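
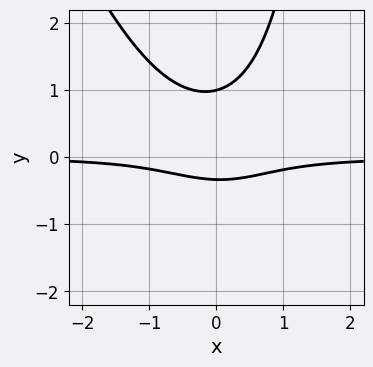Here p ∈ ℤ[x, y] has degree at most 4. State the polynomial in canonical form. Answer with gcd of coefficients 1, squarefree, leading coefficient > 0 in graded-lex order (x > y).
3*x^2*y + x*y^2 - 3*y^2 + 2*y + 1

First, degree: no degree-2 curve has this shape, so deg p = 3.
Then, checking where it meets the axes: it meets the y-axis at y = 1 (among the integer gridlines); no x-intercept at any integer in the box.
Finally, these observations pin down the coefficients.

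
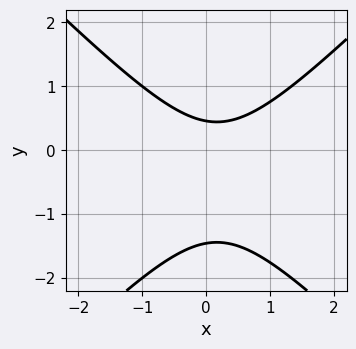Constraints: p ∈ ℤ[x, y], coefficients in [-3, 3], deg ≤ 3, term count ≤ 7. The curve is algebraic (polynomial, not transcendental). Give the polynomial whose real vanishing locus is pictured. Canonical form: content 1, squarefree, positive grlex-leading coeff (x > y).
The degree is 2 — a generic line meets the curve in up to 2 points.
Checking where it meets the axes: it misses every integer gridline on the x-axis.
Matching integer coefficients to the picture gives p.

3*x^2 - 3*y^2 - x - 3*y + 2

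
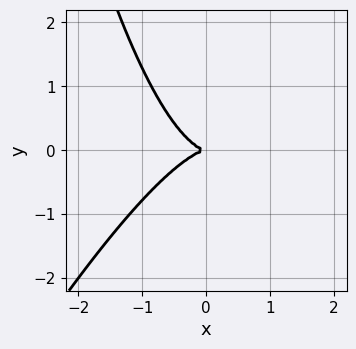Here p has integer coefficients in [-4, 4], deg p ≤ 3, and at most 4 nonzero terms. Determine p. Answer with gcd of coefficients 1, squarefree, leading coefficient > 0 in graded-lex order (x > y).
2*x^3 - x^2*y + 2*y^2

1. The degree is 3 — the shape is more complex than any degree-2 curve.
2. Observable constraints: it meets the x-axis at x = 0 (among the integer gridlines); one y-axis crossing is at y = 0.
3. Matching integer coefficients to the picture gives p.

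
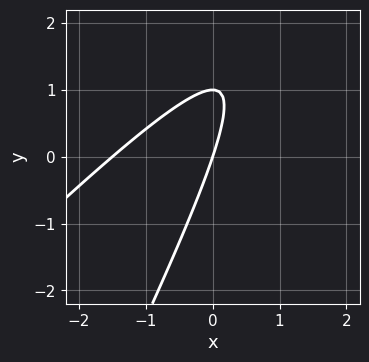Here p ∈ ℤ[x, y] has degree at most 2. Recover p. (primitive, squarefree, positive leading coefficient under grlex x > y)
1. The degree is 2 — the shape is more complex than any degree-1 curve.
2. Against the integer gridlines: among the integer gridlines, it crosses the y-axis at y ∈ {0, 1}; one x-axis crossing is at x = 0.
3. Fitting integer coefficients to these (and the overall shape) gives p.

2*x^2 - 3*x*y + y^2 + 3*x - y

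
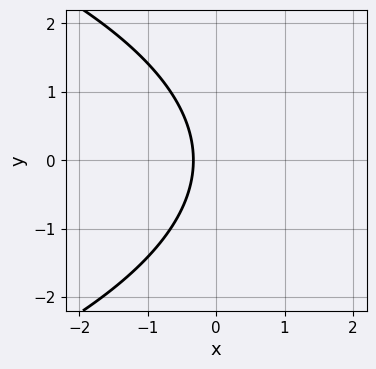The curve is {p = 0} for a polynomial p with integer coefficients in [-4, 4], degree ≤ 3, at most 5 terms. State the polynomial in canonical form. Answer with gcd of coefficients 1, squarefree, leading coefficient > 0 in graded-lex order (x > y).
1. The degree is 2 — the shape is more complex than any degree-1 curve.
2. Symmetries: mirror symmetry y ↦ −y ⇒ only even powers of y.
3. Checking where it meets the axes: the curve avoids every integer y-axis point in the box.
4. Assembling these constraints gives the stated polynomial.

y^2 + 3*x + 1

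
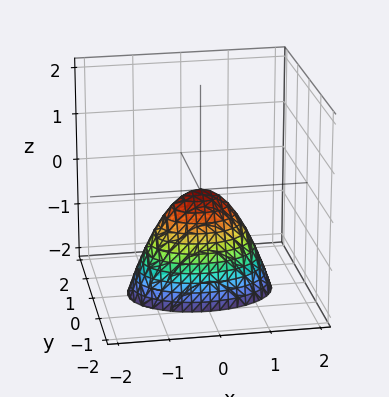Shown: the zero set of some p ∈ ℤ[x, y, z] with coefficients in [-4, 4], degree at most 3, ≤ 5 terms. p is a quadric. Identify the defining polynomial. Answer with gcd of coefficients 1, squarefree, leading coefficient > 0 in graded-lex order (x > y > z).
x^2 + 2*y^2 + z

(a) The degree is 2 — a single bowl opening along one axis; a quadric.
(b) Symmetries: it's symmetric under y → −y, forcing even powers of y; it's symmetric under x → −x, forcing even powers of x.
(c) Reading off the gridlines: it meets the x-axis at x = 0 (among the integer gridlines); one z-axis crossing is at z = 0; one y-axis crossing is at y = 0.
(d) Fitting integer coefficients to these (and the overall shape) gives p.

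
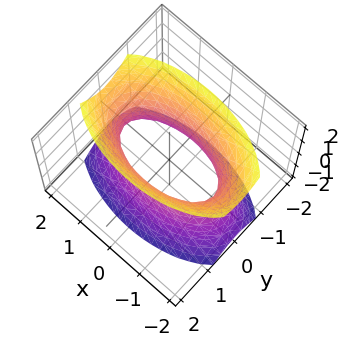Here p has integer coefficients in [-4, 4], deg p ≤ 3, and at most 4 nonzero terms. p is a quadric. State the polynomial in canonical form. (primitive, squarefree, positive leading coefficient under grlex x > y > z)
(a) The degree is 2 — one connected sheet with a waist; a quadric.
(b) Symmetries: the y ↦ −y reflection is a symmetry, so y appears only in even powers; mirror symmetry z ↦ −z ⇒ only even powers of z; the x ↦ −x reflection is a symmetry, so x appears only in even powers.
(c) Reading off the gridlines: the surface avoids every integer z-axis point in the box.
(d) Fitting integer coefficients to these (and the overall shape) gives p.

x^2 + 3*y^2 - z^2 - 2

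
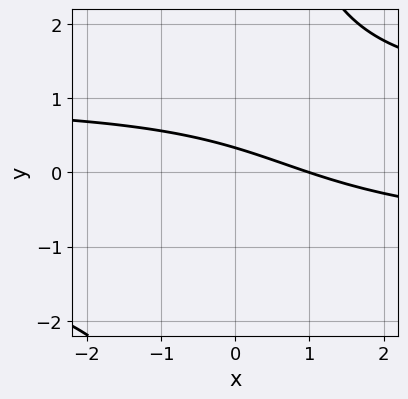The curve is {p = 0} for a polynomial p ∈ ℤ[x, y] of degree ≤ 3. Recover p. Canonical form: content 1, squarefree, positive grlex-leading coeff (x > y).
x*y^2 - x - 3*y + 1

(a) The degree is 3 — no degree-2 curve has this shape.
(b) From the axis intercepts and sections: it crosses the x-axis at the gridline x = 1.
(c) Matching integer coefficients to the picture gives p.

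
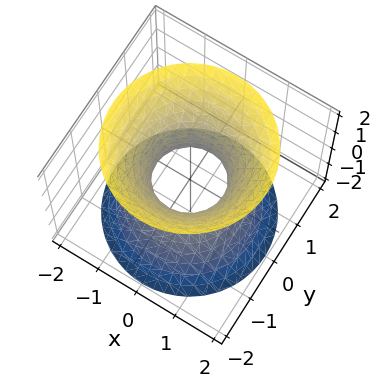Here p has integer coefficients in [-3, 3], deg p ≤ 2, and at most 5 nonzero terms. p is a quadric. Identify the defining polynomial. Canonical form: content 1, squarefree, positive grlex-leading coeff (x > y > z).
(a) Degree: an hourglass — one-sheet hyperboloid; a quadric, so deg p = 2.
(b) By symmetry, the surface is invariant under rotation about z: p = q(x² + y², z); mirror symmetry z ↦ −z ⇒ only even powers of z.
(c) Checking where it meets the axes: the surface avoids every integer z-axis point in the box; a circular section at z = -2 has radius between 1 and 2.
(d) These observations pin down the coefficients.

3*x^2 + 3*y^2 - 2*z^2 - 2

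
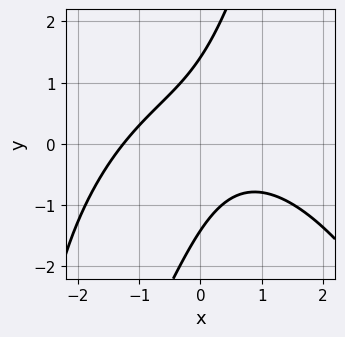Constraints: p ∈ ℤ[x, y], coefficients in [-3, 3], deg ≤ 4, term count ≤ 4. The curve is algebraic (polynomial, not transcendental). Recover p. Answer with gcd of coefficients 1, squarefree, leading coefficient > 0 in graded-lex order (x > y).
First, degree: the shape is more complex than any degree-2 curve, so deg p = 3.
Finally, matching integer coefficients to the picture gives p.

x^3 + 3*x*y - y^2 + 2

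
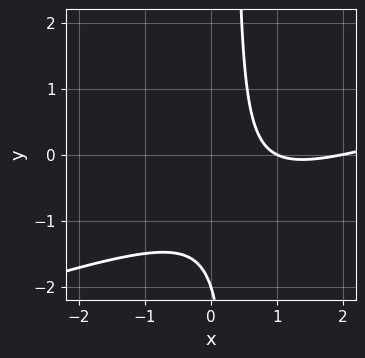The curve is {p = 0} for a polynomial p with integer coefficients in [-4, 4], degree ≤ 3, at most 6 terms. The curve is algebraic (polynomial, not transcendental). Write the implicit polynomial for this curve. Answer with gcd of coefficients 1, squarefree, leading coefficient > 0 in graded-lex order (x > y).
deg p = 2. No degree-1 curve has this shape.
Against the integer gridlines: one y-axis crossing is at y = -2; among the integer gridlines, it crosses the x-axis at x ∈ {1, 2}.
Solving for integer coefficients yields p as stated.

x^2 - 3*x*y - 3*x + y + 2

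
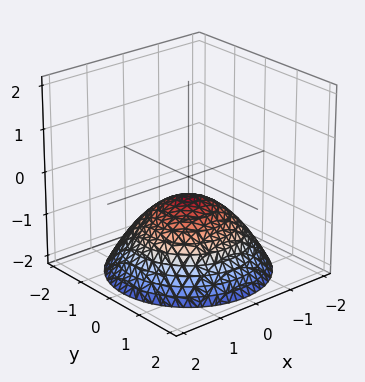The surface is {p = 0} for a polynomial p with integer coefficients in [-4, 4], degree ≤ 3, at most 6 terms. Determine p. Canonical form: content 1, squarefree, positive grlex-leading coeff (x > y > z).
First, the degree is 2 — the shape is more complex than any degree-1 surface.
Next, symmetries: rotational symmetry about the z-axis ⇒ p depends on x, y only through x² + y².
Then, observable constraints: a circular section at z = -1 has radius exactly 1; no y-intercept at any integer in the box; no x-intercept at any integer in the box.
Finally, the integer polynomial consistent with all of this is the stated p.

x^2 + y^2 + 2*z + 1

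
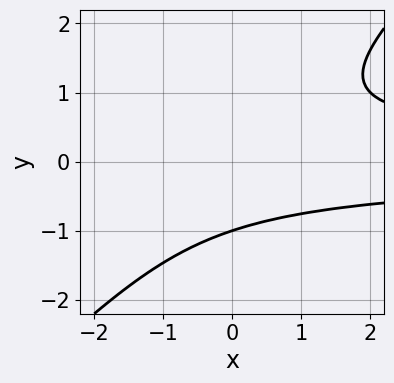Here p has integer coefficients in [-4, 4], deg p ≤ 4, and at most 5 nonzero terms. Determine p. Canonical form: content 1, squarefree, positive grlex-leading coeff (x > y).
(a) deg p = 3. No degree-2 curve has this shape.
(b) From the visible intercepts: it meets the y-axis at y = -1 (among the integer gridlines); no x-intercept at any integer in the box.
(c) Fitting integer coefficients to these (and the overall shape) gives p.

x*y^2 - y^3 - 1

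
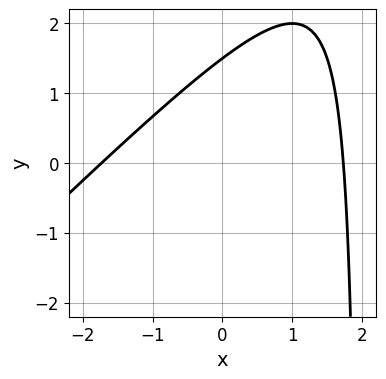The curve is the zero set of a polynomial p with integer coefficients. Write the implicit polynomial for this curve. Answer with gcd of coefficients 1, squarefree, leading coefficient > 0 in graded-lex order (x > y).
First, the degree is 2 — a generic line meets the curve in up to 2 points.
Finally, putting this together gives p.

x^2 - x*y + 2*y - 3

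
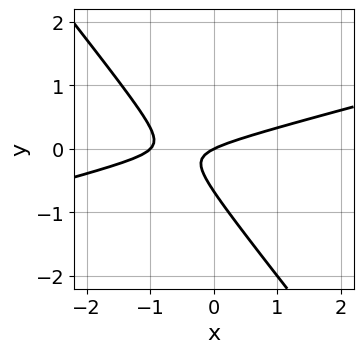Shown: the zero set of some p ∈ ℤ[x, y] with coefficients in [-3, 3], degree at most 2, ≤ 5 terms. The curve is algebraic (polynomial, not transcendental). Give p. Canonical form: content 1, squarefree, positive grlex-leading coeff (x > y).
x^2 - 3*x*y - 3*y^2 + x - 2*y

1. deg p = 2. No degree-1 curve has this shape.
2. Reading off the gridlines: one y-axis crossing is at y = 0; the x-axis gridline crossings are at x ∈ {-1, 0}.
3. The integer polynomial consistent with all of this is the stated p.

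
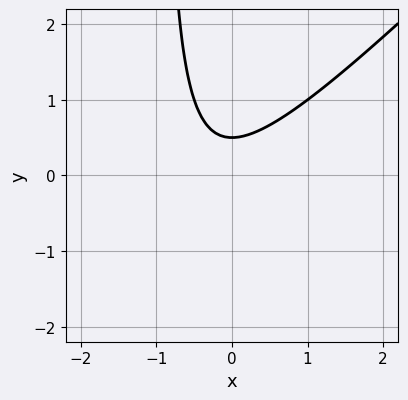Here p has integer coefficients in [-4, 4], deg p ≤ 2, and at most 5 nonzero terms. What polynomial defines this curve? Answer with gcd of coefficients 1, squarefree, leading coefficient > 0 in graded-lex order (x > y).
(a) Degree: no degree-1 curve has this shape, so deg p = 2.
(b) From the axis intercepts and sections: it misses every integer gridline on the x-axis.
(c) Putting this together gives p.

2*x^2 - 2*x*y + x - 2*y + 1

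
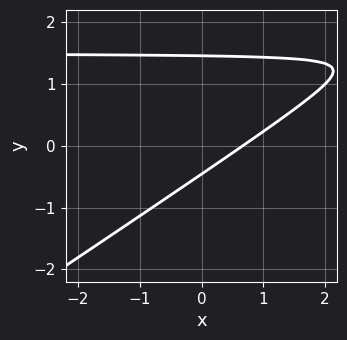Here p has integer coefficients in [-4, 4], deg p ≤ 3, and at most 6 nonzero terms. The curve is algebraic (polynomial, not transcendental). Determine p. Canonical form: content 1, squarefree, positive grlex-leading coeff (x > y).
(a) deg p = 2. A generic line meets the curve in up to 2 points.
(b) Putting this together gives p.

2*x*y - 3*y^2 - 3*x + 3*y + 2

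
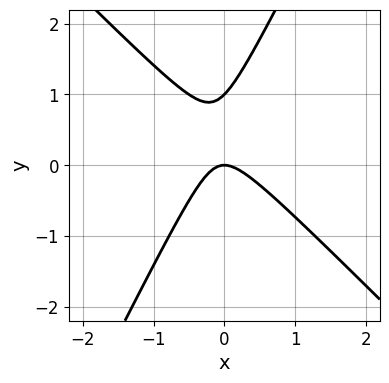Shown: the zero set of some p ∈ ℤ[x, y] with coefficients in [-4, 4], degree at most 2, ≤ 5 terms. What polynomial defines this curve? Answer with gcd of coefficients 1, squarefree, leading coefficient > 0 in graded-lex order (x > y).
First, degree: the shape is more complex than any degree-1 curve, so deg p = 2.
Next, from the visible intercepts: among the integer gridlines, it crosses the y-axis at y ∈ {0, 1}; one x-axis crossing is at x = 0.
Finally, assembling these constraints gives the stated polynomial.

2*x^2 + x*y - y^2 + y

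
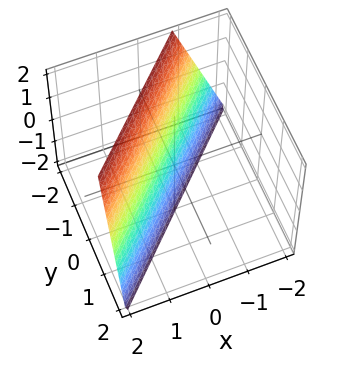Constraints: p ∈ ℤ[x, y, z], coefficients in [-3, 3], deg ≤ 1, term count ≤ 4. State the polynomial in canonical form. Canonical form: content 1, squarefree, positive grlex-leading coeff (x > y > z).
3*x - 3*y - z - 2

(a) Degree: every cross-section is a straight line — this is a plane, so deg p = 1.
(b) Checking where it meets the axes: one z-axis crossing is at z = -2.
(c) Assembling these constraints gives the stated polynomial.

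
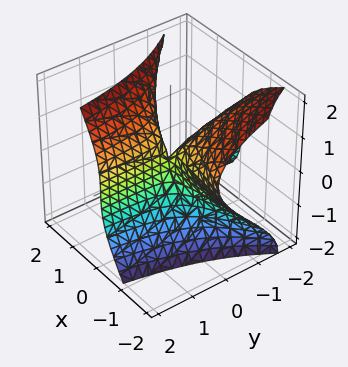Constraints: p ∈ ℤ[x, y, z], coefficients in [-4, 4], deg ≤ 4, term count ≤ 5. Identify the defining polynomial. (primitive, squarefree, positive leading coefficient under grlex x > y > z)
x^2*z + x*z^2 - z^3 + 3*x*y

First, deg p = 3. The shape is more complex than any degree-2 surface.
Next, reading off the gridlines: it crosses the z-axis at the gridline z = 0; every point of the x-axis in the box is on the surface; every point of the y-axis in the box is on the surface.
Finally, putting this together gives p.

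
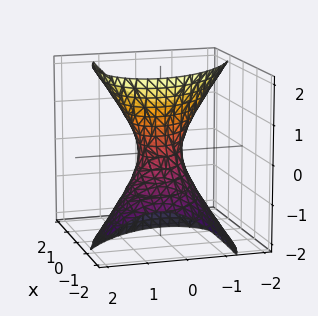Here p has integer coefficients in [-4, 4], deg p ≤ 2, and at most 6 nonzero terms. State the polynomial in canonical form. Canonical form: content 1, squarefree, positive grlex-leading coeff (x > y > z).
2*x^2 + 2*x*y - 3*x*z + 3*y^2 - z^2 - 1

1. deg p = 2.
2. Reading off the gridlines: no z-intercept at any integer in the box.
3. Solving for integer coefficients yields p as stated.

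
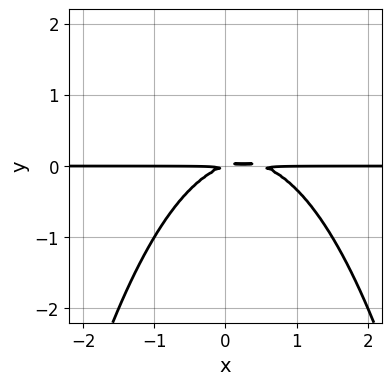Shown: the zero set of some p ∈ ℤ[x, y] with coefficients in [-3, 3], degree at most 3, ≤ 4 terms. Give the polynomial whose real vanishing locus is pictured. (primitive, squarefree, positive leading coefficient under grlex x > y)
2*x^2*y - x*y + 3*y^2

The degree is 3 — the shape is more complex than any degree-2 curve.
From the visible intercepts: the visible x-axis segment lies entirely on the curve.
Matching integer coefficients to the picture gives p.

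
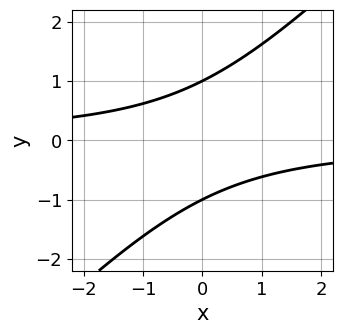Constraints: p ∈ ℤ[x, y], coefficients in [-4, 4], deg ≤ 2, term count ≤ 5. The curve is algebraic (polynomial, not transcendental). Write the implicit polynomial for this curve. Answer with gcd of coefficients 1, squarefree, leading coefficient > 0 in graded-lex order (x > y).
x*y - y^2 + 1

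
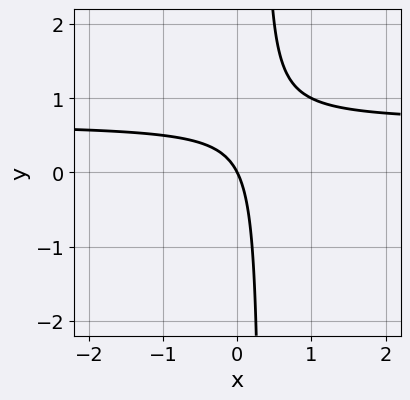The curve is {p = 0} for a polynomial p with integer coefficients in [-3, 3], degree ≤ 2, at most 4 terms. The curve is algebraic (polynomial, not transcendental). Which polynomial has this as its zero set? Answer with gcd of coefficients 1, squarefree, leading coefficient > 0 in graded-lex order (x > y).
3*x*y - 2*x - y

First, deg p = 2. The shape is more complex than any degree-1 curve.
Next, from the visible intercepts: it crosses the x-axis at the gridline x = 0; one y-axis crossing is at y = 0.
Finally, together with the visible shape, these determine p as stated.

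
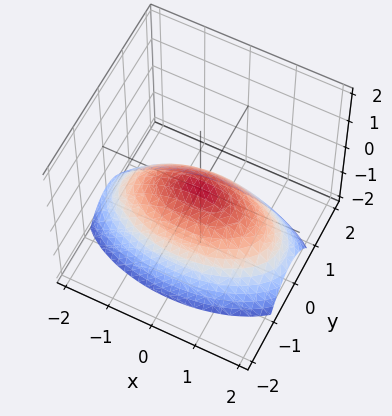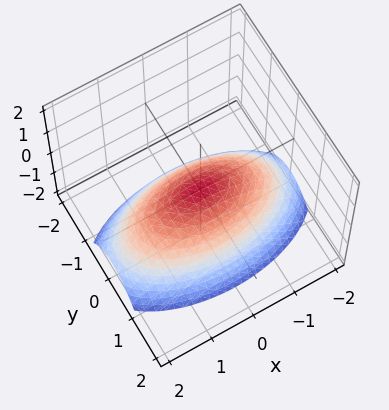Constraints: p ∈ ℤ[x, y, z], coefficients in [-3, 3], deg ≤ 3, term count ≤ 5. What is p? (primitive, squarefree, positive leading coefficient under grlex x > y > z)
1. deg p = 2.
2. Symmetries: it's symmetric under y → −y, forcing even powers of y; it's symmetric under x → −x, forcing even powers of x.
3. Checking where it meets the axes: one z-axis crossing is at z = 0; one y-axis crossing is at y = 0.
4. Assembling these constraints gives the stated polynomial.

x^2 + 3*y^2 + 3*z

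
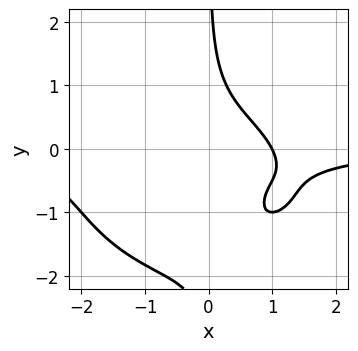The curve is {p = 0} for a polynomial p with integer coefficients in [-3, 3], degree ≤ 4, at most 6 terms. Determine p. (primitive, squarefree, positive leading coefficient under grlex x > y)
First, deg p = 4. A generic line meets the curve in up to 4 points.
Then, from the visible intercepts: the curve avoids every integer y-axis point in the box; one x-axis crossing is at x = 1.
Finally, fitting integer coefficients to these (and the overall shape) gives p.

x^3*y + 2*x*y^3 + 3*x*y^2 + 2*x - 2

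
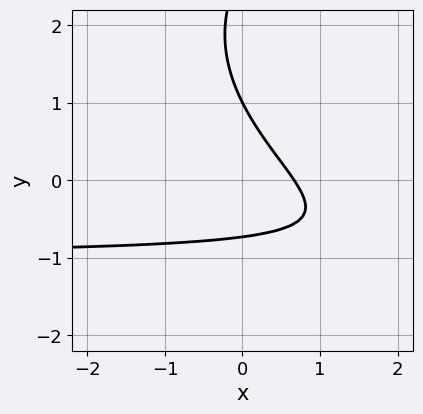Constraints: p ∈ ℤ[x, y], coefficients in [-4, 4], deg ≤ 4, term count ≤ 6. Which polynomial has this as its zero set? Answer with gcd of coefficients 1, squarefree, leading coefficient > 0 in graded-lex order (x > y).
y^3 - 3*x*y - 3*y^2 - 3*x + 2

(a) The degree is 3 — no degree-2 curve has this shape.
(b) Observable constraints: it crosses the y-axis at the gridline y = 1.
(c) Together with the visible shape, these determine p as stated.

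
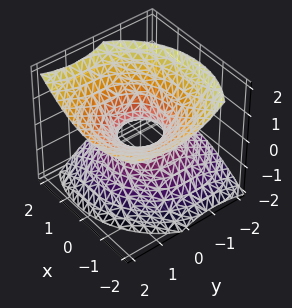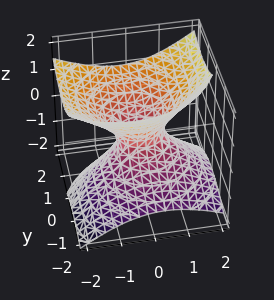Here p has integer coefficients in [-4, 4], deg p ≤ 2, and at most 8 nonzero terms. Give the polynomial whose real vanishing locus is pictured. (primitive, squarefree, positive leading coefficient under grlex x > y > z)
2*x^2 + x*z + 2*y^2 - 2*y*z - 3*z^2 - 1

First, deg p = 2. A generic line meets the surface in up to 2 points.
Then, from the visible intercepts: it misses every integer gridline on the z-axis.
Finally, fitting integer coefficients to these (and the overall shape) gives p.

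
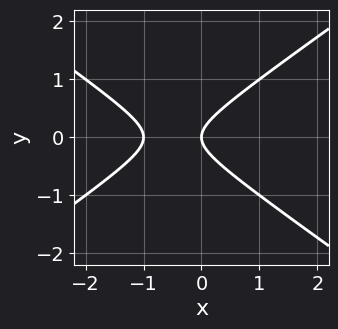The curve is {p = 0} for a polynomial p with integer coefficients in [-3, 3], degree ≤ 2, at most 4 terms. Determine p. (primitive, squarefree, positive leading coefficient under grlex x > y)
x^2 - 2*y^2 + x

Degree: the shape is more complex than any degree-1 curve, so deg p = 2.
Symmetries: mirror symmetry y ↦ −y ⇒ only even powers of y.
Reading off the gridlines: it meets the y-axis at y = 0 (among the integer gridlines); among the integer gridlines, it crosses the x-axis at x ∈ {-1, 0}.
Assembling these constraints gives the stated polynomial.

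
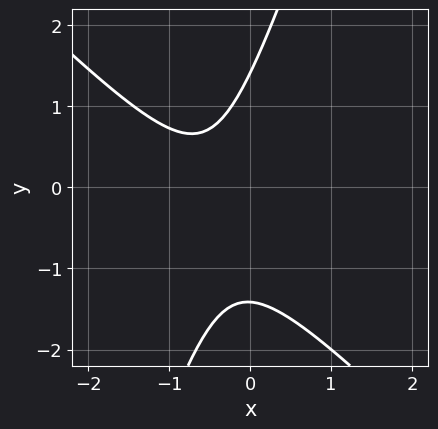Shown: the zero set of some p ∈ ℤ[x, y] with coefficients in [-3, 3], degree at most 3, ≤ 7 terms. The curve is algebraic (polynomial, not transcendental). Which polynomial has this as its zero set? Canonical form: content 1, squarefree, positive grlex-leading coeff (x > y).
3*x^2 + 2*x*y - y^2 + 3*x + 2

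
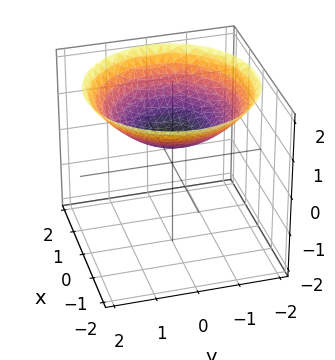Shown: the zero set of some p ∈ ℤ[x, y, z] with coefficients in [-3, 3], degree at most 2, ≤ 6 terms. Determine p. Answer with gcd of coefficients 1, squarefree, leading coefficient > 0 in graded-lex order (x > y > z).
First, deg p = 2. A generic line meets the surface in up to 2 points.
Then, symmetries: the z-axis is an axis of rotation, so x and y enter only as x² + y².
Next, against the integer gridlines: no x-intercept at any integer in the box; it misses every integer gridline on the y-axis.
Finally, the integer polynomial consistent with all of this is the stated p.

x^2 + y^2 - 3*z + 2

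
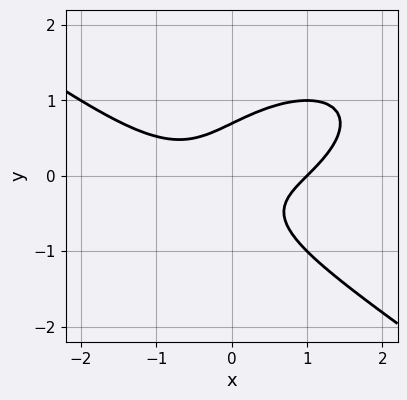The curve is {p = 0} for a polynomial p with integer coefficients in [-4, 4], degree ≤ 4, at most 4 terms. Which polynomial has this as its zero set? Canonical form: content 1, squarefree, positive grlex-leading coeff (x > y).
1. deg p = 3.
2. From the axis intercepts and sections: it meets the x-axis at x = 1 (among the integer gridlines).
3. The integer polynomial consistent with all of this is the stated p.

x^3 + 3*y^3 - 3*x*y - 1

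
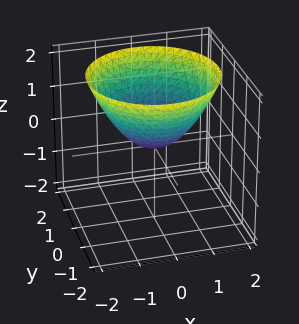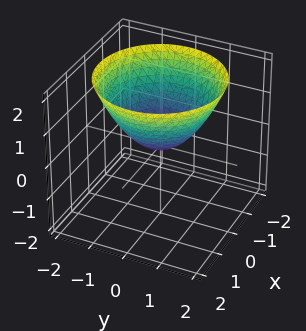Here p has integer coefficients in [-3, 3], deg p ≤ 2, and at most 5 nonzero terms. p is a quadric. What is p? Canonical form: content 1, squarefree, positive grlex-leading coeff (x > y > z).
2*x^2 + 2*y^2 - 3*z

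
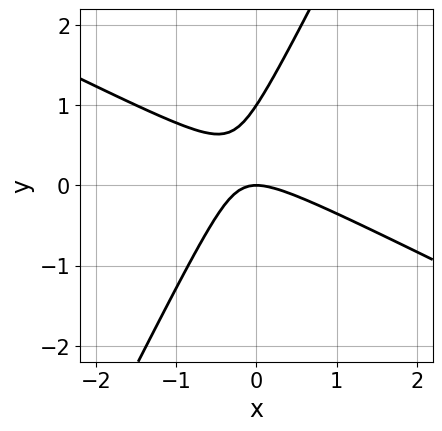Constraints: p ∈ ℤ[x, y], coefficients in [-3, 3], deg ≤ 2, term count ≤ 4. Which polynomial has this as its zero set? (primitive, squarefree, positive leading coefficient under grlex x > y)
(a) deg p = 2. A generic line meets the curve in up to 2 points.
(b) Checking where it meets the axes: it crosses the x-axis at the gridline x = 0; the y-axis gridline crossings are at y ∈ {0, 1}.
(c) Matching integer coefficients to the picture gives p.

2*x^2 + 3*x*y - 2*y^2 + 2*y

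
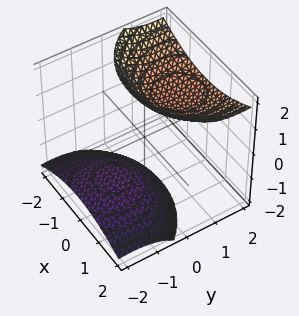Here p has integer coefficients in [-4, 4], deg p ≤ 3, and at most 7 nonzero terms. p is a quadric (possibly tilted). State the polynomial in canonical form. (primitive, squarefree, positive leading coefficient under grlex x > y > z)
x^2 + y^2 - 2*y*z - z^2 + 2

First, there are 2 components. Treating them together as one polynomial.
Then, deg p = 2. No degree-1 surface has this shape.
Next, from the visible intercepts: it misses every integer gridline on the y-axis; no x-intercept at any integer in the box.
Finally, matching integer coefficients to the picture gives p.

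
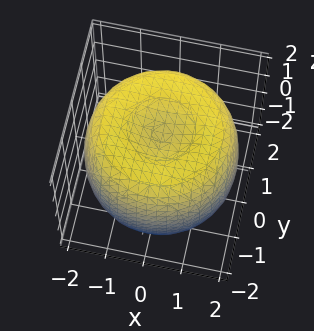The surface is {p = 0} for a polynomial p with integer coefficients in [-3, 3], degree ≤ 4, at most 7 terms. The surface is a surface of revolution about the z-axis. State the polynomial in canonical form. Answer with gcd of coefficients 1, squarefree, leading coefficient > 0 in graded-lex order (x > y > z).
(a) Degree: a generic line meets the surface in up to 4 points, so deg p = 4.
(b) By symmetry, the surface is invariant under rotation about z: p = q(x² + y², z).
(c) Reading off the gridlines: a circular section at z = 1 has radius between 1 and 2.
(d) Assembling these constraints gives the stated polynomial.

x^4 + 2*x^2*y^2 + y^4 - 3*x^2 - 3*y^2 + 2*z^2 - 3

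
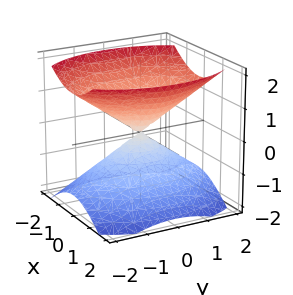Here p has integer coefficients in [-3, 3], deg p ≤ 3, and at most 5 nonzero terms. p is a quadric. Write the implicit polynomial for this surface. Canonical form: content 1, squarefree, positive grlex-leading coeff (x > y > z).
2*x^2 + y^2 - 2*z^2

1. There are 2 components.
2. The degree is 2 — a double cone through the origin; a quadric.
3. Symmetries: the x ↦ −x reflection is a symmetry, so x appears only in even powers; mirror symmetry y ↦ −y ⇒ only even powers of y; it's symmetric under z → −z, forcing even powers of z.
4. Against the integer gridlines: it meets the z-axis at z = 0 (among the integer gridlines); it meets the y-axis at y = 0 (among the integer gridlines); it crosses the x-axis at the gridline x = 0.
5. Solving for integer coefficients yields p as stated.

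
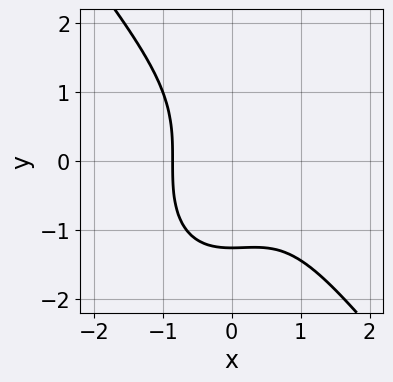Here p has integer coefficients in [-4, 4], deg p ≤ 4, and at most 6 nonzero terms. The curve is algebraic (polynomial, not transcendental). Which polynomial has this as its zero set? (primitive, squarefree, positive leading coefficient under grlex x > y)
(a) Degree: a generic line meets the curve in up to 3 points, so deg p = 3.
(b) Putting this together gives p.

2*x^3 + y^3 - x^2 + 2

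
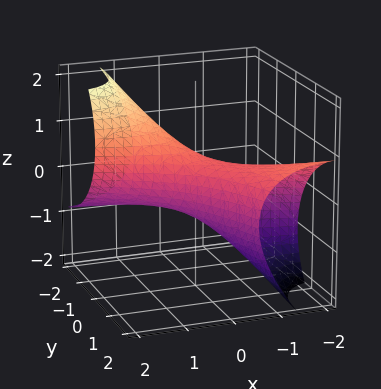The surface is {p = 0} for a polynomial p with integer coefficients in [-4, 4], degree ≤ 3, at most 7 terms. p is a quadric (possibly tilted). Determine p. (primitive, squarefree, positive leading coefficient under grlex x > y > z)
First, the degree is 2 — the shape is more complex than any degree-1 surface.
Then, checking where it meets the axes: among the integer gridlines, it crosses the y-axis at y ∈ {-1, 1}; the x-axis gridline crossings are at x ∈ {-1, 1}.
Finally, together with the visible shape, these determine p as stated.

x^2 + 3*x*y - 2*x*z + y^2 + 2*z^2 - 1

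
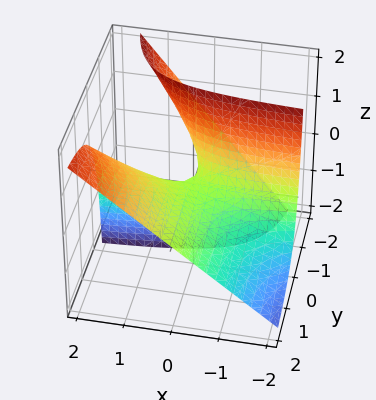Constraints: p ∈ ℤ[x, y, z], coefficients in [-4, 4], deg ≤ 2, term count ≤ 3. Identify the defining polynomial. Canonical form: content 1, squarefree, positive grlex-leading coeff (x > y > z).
2*x*y - 2*y*z - z

(a) deg p = 2. A generic line meets the surface in up to 2 points.
(b) Reading off the gridlines: every point of the y-axis in the box is on the surface; the visible x-axis segment lies entirely on the surface.
(c) These observations pin down the coefficients.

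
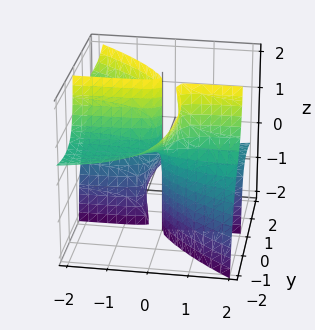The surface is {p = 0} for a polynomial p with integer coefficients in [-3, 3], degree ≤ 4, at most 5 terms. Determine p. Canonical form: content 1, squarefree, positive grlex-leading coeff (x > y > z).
3*x*y*z + y^3 + 2*y^2*z + x

Degree: a generic line meets the surface in up to 3 points, so deg p = 3.
From the visible intercepts: the visible z-axis segment lies entirely on the surface; it meets the x-axis at x = 0 (among the integer gridlines); it meets the y-axis at y = 0 (among the integer gridlines).
Together with the visible shape, these determine p as stated.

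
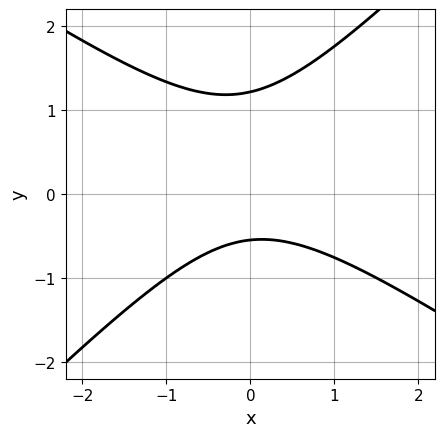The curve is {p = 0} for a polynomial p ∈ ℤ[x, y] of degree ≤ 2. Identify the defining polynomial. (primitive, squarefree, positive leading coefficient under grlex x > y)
First, deg p = 2.
Then, against the integer gridlines: it misses every integer gridline on the x-axis.
Finally, assembling these constraints gives the stated polynomial.

2*x^2 + x*y - 3*y^2 + 2*y + 2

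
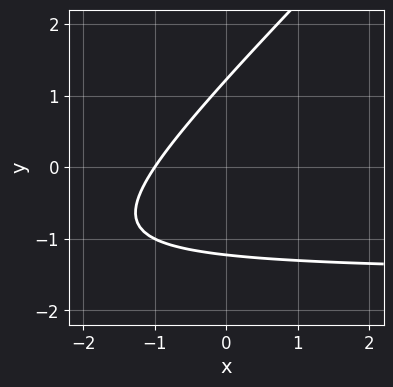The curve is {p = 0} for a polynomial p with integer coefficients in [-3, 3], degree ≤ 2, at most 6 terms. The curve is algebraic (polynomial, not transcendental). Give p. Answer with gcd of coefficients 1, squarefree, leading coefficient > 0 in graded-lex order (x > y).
First, deg p = 2. A generic line meets the curve in up to 2 points.
Next, against the integer gridlines: one x-axis crossing is at x = -1.
Finally, these observations pin down the coefficients.

2*x*y - 2*y^2 + 3*x + 3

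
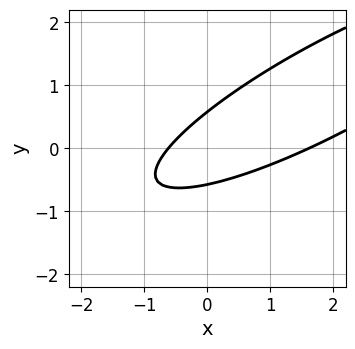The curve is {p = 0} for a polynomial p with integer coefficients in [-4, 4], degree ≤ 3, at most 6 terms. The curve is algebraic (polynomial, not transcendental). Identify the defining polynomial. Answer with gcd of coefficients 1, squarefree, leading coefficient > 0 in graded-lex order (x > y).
The degree is 2 — a generic line meets the curve in up to 2 points.
Solving for integer coefficients yields p as stated.

x^2 - 3*x*y + 3*y^2 - x - 1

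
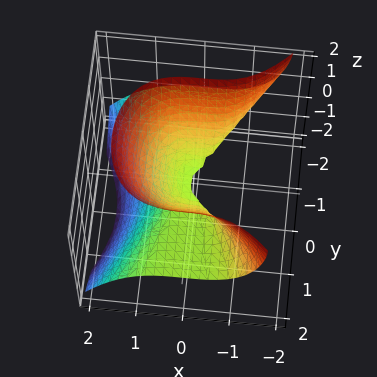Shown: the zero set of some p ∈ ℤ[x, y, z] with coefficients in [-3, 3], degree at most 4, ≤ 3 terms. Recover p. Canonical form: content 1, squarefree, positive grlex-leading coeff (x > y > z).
x^3 + y^2*z - z^2

First, degree: no degree-2 surface has this shape, so deg p = 3.
Then, from the axis intercepts and sections: one x-axis crossing is at x = 0; it crosses the z-axis at the gridline z = 0.
Finally, the integer polynomial consistent with all of this is the stated p.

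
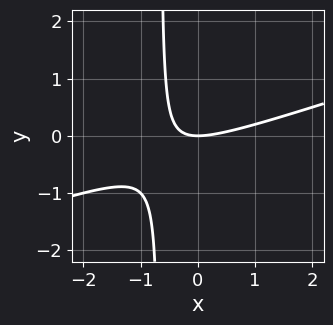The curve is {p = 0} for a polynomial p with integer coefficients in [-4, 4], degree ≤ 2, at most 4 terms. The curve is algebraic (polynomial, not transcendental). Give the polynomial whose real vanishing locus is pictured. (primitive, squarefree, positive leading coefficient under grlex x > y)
(a) Degree: a generic line meets the curve in up to 2 points, so deg p = 2.
(b) Checking where it meets the axes: it crosses the x-axis at the gridline x = 0; it crosses the y-axis at the gridline y = 0.
(c) These observations pin down the coefficients.

x^2 - 3*x*y - 2*y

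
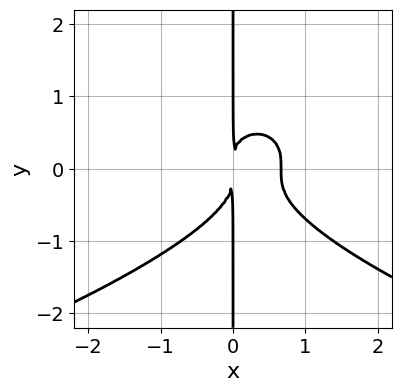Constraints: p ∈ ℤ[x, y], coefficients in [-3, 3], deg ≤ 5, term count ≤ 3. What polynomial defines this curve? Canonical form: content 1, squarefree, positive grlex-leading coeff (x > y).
3*x*y^3 + 3*x^3 - 2*x^2

1. deg p = 4.
2. Checking where it meets the axes: the visible y-axis segment lies entirely on the curve.
3. Matching integer coefficients to the picture gives p.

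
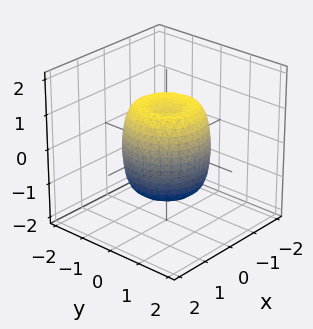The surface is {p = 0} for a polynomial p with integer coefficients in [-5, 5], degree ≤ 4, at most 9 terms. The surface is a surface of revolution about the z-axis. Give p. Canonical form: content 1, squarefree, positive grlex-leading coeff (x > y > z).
First, deg p = 4. A generic line meets the surface in up to 4 points.
Then, by symmetry, the z-axis is an axis of rotation, so x and y enter only as x² + y².
Then, reading off the gridlines: the z-axis gridline crossings are at z ∈ {-1, 1}; a circular section at z = -1 has radius exactly 1.
Finally, fitting integer coefficients to these (and the overall shape) gives p.

2*x^4 + 4*x^2*y^2 + 2*y^4 - 2*x^2 - 2*y^2 + z^2 - 1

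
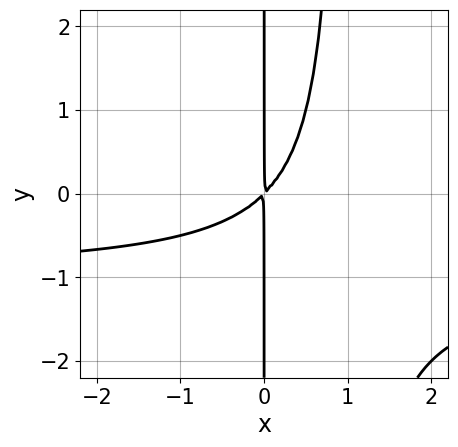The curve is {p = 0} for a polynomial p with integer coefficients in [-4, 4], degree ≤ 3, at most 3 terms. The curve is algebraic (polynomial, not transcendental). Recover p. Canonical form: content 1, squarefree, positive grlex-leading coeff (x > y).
(a) The degree is 3 — no degree-2 curve has this shape.
(b) From the axis intercepts and sections: the visible y-axis segment lies entirely on the curve.
(c) Together with the visible shape, these determine p as stated.

x^2*y + x^2 - x*y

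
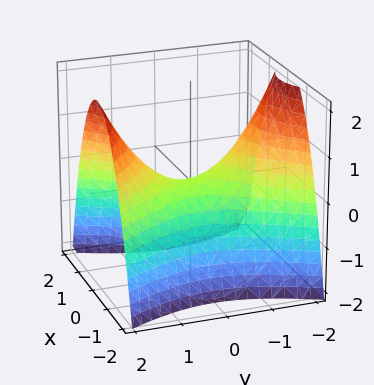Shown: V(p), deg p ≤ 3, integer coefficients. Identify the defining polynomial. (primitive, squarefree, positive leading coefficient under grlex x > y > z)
(a) deg p = 2. A hyperbolic paraboloid; a quadric.
(b) Symmetries: it's symmetric under y → −y, forcing even powers of y; mirror symmetry x ↦ −x ⇒ only even powers of x.
(c) Observable constraints: it meets the y-axis at y = 0 (among the integer gridlines); one x-axis crossing is at x = 0; it meets the z-axis at z = 0 (among the integer gridlines).
(d) Putting this together gives p.

2*x^2 - y^2 + 2*z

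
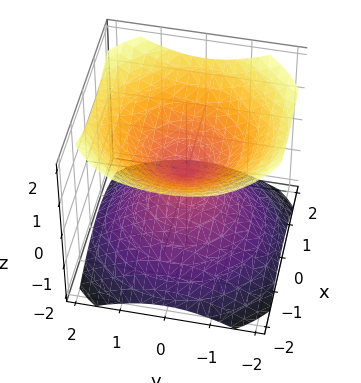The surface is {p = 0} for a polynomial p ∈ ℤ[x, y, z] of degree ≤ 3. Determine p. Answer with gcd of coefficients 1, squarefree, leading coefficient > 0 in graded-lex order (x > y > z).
(a) I count 2 distinct pieces.
(b) The degree is 2 — a double cone through the origin; a quadric.
(c) Symmetries: the surface is invariant under rotation about z: p = q(x² + y², z); it's symmetric under z → −z, forcing even powers of z.
(d) Against the integer gridlines: one z-axis crossing is at z = 0; it crosses the y-axis at the gridline y = 0; a circular section at z = 1 has radius between 1 and 2; it crosses the x-axis at the gridline x = 0.
(e) The integer polynomial consistent with all of this is the stated p.

2*x^2 + 2*y^2 - 3*z^2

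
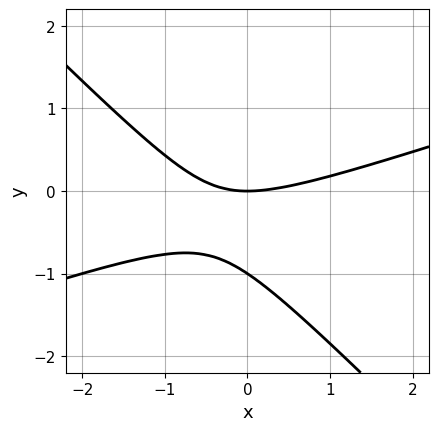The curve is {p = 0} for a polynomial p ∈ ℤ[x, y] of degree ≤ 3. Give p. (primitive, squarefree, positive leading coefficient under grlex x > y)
First, the degree is 2 — a generic line meets the curve in up to 2 points.
Then, checking where it meets the axes: among the integer gridlines, it crosses the y-axis at y ∈ {-1, 0}; it meets the x-axis at x = 0 (among the integer gridlines).
Finally, assembling these constraints gives the stated polynomial.

x^2 - 2*x*y - 3*y^2 - 3*y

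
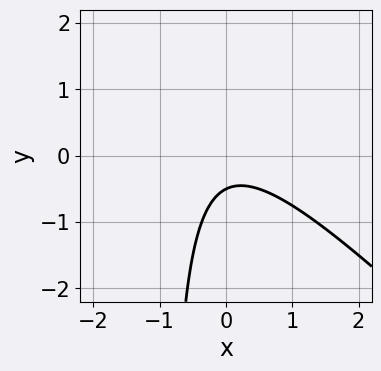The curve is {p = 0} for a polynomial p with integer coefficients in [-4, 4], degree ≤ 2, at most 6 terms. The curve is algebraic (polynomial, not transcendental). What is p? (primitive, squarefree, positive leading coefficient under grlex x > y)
2*x^2 + 2*x*y + 2*y + 1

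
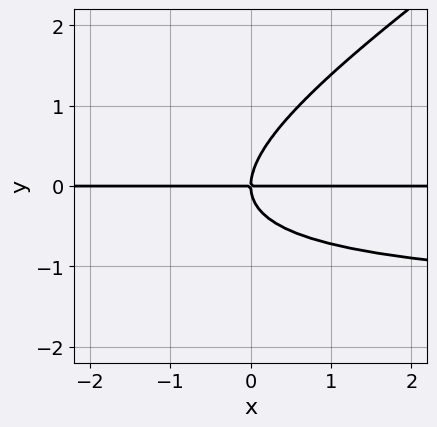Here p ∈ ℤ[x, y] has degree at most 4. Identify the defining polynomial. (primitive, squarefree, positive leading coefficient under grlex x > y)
deg p = 3.
From the axis intercepts and sections: the visible x-axis segment lies entirely on the curve; one y-axis crossing is at y = 0.
Fitting integer coefficients to these (and the overall shape) gives p.

2*x*y^2 - 3*y^3 + 3*x*y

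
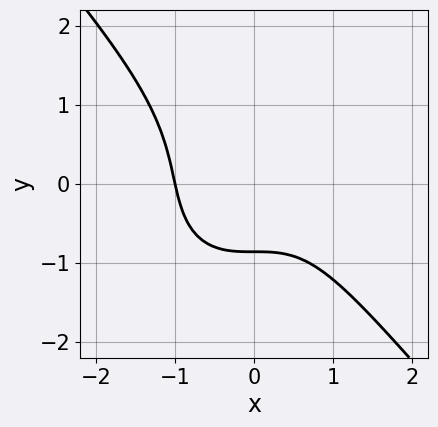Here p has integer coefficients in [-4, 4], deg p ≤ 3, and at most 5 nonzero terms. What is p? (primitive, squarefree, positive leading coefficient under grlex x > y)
The degree is 3 — the shape is more complex than any degree-2 curve.
Against the integer gridlines: it meets the x-axis at x = -1 (among the integer gridlines).
Together with the visible shape, these determine p as stated.

3*x^3 + 2*y^3 + 2*y + 3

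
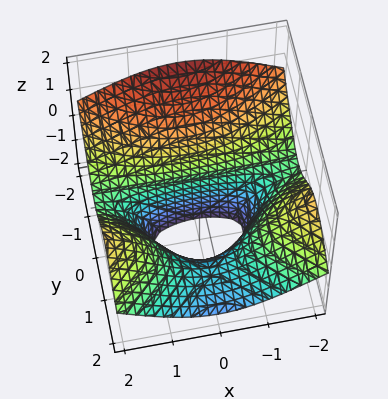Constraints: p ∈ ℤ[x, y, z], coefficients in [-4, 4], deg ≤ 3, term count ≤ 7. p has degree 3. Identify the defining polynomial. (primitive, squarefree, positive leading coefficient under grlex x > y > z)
x^2*y - x^2*z - 2*y^3 - 3*y^2*z - 2

First, deg p = 3. The shape is more complex than any degree-2 surface.
Then, reading off the gridlines: it misses every integer gridline on the z-axis; it misses every integer gridline on the x-axis; it crosses the y-axis at the gridline y = -1.
Finally, these observations pin down the coefficients.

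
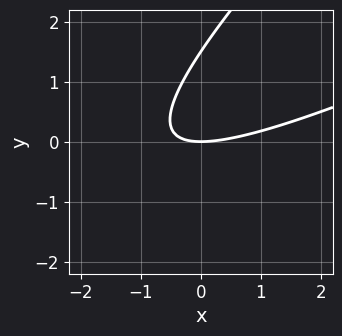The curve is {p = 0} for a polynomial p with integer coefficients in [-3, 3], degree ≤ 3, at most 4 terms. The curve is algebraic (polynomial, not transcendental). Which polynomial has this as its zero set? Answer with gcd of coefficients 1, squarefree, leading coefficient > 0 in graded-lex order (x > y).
First, degree: a generic line meets the curve in up to 2 points, so deg p = 2.
Next, reading off the gridlines: it meets the y-axis at y = 0 (among the integer gridlines); one x-axis crossing is at x = 0.
Finally, these observations pin down the coefficients.

x^2 - 3*x*y + 2*y^2 - 3*y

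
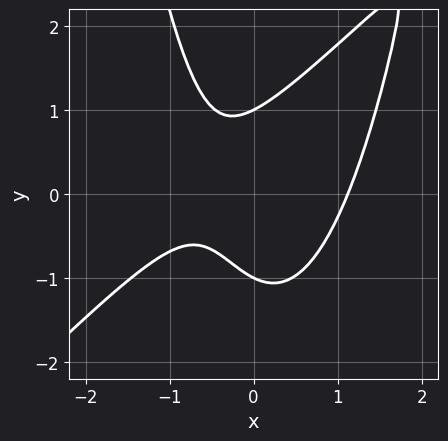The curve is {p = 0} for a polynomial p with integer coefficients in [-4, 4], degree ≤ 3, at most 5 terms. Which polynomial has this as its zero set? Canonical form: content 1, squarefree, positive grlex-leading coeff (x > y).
3*x^3 - 3*x^2*y + 2*y^2 - 2*x - 2

1. The degree is 3 — no degree-2 curve has this shape.
2. From the axis intercepts and sections: the y-axis gridline crossings are at y ∈ {-1, 1}.
3. Matching integer coefficients to the picture gives p.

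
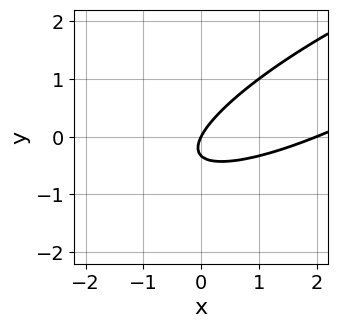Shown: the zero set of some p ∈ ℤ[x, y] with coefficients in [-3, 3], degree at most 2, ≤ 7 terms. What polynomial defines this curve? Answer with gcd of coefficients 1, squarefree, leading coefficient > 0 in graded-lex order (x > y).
x^2 - 3*x*y + 3*y^2 - 2*x + y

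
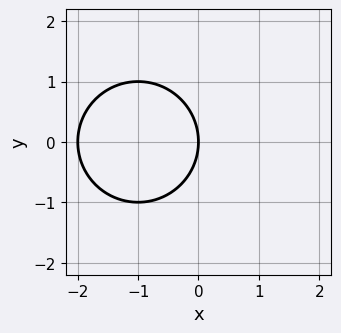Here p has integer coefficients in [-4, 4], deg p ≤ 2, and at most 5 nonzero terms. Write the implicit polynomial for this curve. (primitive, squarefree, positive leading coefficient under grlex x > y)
x^2 + y^2 + 2*x

deg p = 2. A generic line meets the curve in up to 2 points.
Symmetries: mirror symmetry y ↦ −y ⇒ only even powers of y.
Reading off the gridlines: the x-axis gridline crossings are at x ∈ {-2, 0}; one y-axis crossing is at y = 0.
These observations pin down the coefficients.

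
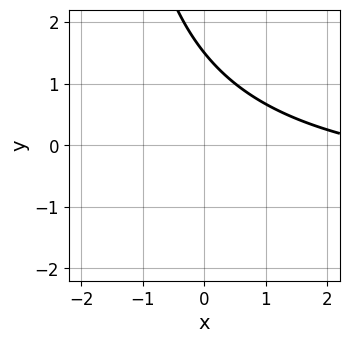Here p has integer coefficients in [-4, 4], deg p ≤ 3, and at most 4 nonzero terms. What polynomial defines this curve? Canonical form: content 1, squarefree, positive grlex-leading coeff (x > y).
x*y + x + 2*y - 3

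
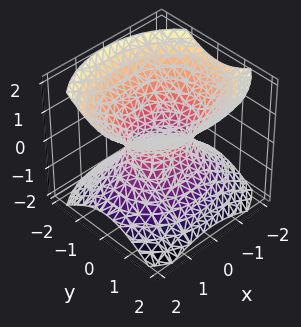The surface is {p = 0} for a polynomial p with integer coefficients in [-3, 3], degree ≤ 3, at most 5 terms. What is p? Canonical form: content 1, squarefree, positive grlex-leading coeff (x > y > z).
2*x^2 + 3*y^2 - 3*z^2 - 2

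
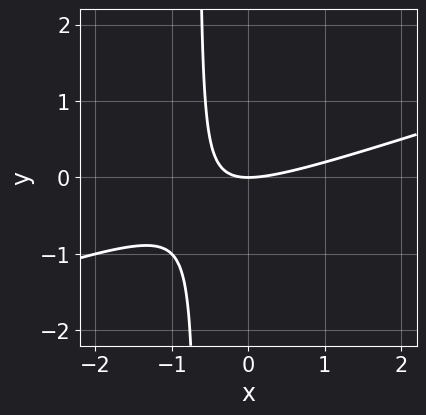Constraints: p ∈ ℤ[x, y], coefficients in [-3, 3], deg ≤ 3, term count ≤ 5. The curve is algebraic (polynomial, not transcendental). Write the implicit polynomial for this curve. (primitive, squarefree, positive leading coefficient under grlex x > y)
Degree: the shape is more complex than any degree-1 curve, so deg p = 2.
From the axis intercepts and sections: it crosses the x-axis at the gridline x = 0; one y-axis crossing is at y = 0.
Assembling these constraints gives the stated polynomial.

x^2 - 3*x*y - 2*y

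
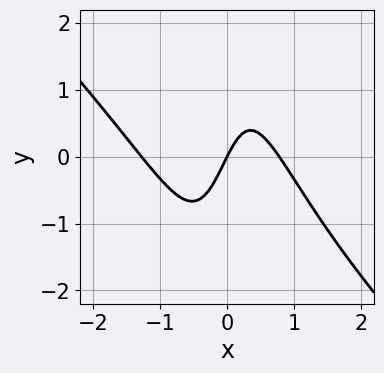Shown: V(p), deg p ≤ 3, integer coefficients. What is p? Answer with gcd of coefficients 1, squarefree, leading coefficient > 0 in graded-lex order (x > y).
2*x^3 + 2*x^2*y + x^2 - 2*x + y

1. Degree: no degree-2 curve has this shape, so deg p = 3.
2. Against the integer gridlines: one x-axis crossing is at x = 0; it meets the y-axis at y = 0 (among the integer gridlines).
3. Matching integer coefficients to the picture gives p.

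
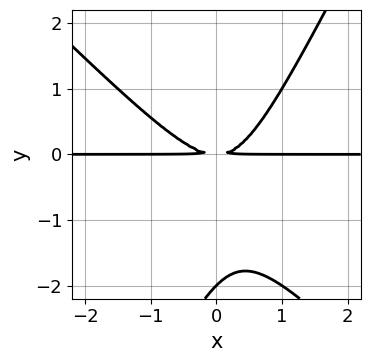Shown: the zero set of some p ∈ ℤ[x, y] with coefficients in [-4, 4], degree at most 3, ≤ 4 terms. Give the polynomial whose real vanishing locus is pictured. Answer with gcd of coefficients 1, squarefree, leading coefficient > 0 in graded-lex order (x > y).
(a) The degree is 3 — a generic line meets the curve in up to 3 points.
(b) From the visible intercepts: the visible x-axis segment lies entirely on the curve; one y-axis crossing is at y = -2.
(c) Putting this together gives p.

2*x^2*y + x*y^2 - y^3 - 2*y^2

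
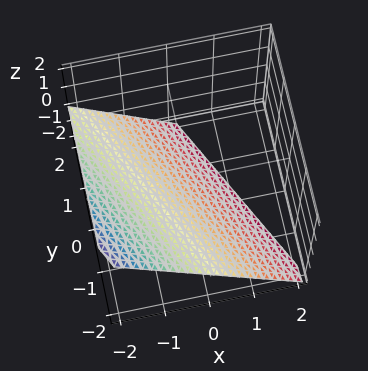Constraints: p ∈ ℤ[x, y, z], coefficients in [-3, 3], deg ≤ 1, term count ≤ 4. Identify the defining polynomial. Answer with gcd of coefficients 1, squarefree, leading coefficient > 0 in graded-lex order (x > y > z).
(a) The degree is 1 — every cross-section is a straight line — this is a plane.
(b) Observable constraints: it crosses the z-axis at the gridline z = -1; it crosses the x-axis at the gridline x = -1; one y-axis crossing is at y = -2.
(c) Assembling these constraints gives the stated polynomial.

2*x + y + 2*z + 2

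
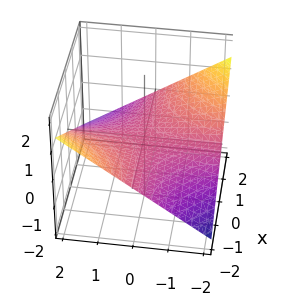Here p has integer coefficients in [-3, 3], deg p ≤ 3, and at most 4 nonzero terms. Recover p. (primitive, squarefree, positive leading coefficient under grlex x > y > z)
x*y + 3*z

The degree is 2 — a saddle surface; a quadric.
From the axis intercepts and sections: the visible y-axis segment lies entirely on the surface; it meets the z-axis at z = 0 (among the integer gridlines).
Assembling these constraints gives the stated polynomial. Check: (-1, 0, 0) on the x-axis lies on the surface, and p(-1, 0, 0) = 0. ✓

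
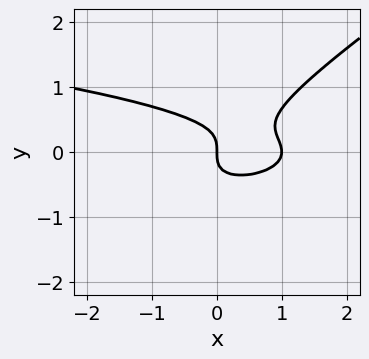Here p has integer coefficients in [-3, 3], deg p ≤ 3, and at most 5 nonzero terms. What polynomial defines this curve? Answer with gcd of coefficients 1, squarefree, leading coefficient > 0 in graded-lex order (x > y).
1. deg p = 3. The shape is more complex than any degree-2 curve.
2. Against the integer gridlines: the x-axis gridline crossings are at x ∈ {0, 1}; it crosses the y-axis at the gridline y = 0.
3. Assembling these constraints gives the stated polynomial.

2*x*y^2 - 3*y^3 + x^2 - x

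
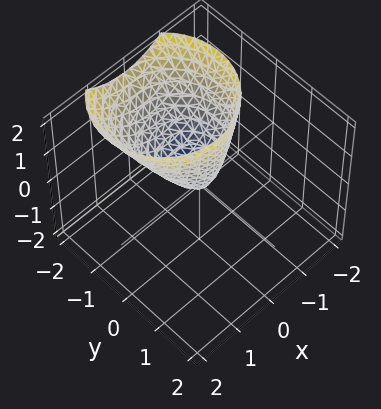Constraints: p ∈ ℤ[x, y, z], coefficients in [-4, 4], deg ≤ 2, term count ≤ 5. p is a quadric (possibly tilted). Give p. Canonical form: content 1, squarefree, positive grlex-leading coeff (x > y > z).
First, deg p = 2. No degree-1 surface has this shape.
Then, from the axis intercepts and sections: one z-axis crossing is at z = 0; it meets the x-axis at x = 0 (among the integer gridlines); one y-axis crossing is at y = 0.
Finally, putting this together gives p.

3*x^2 + 3*y^2 + 3*y*z - 2*z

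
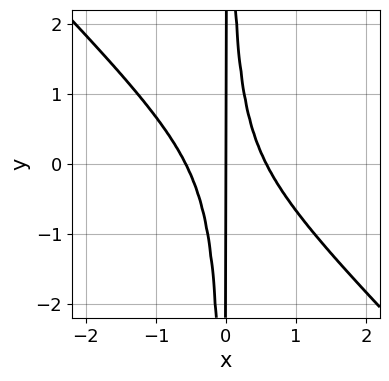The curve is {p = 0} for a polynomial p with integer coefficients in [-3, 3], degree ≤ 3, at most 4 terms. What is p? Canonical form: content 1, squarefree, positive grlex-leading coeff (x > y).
Degree: no degree-2 curve has this shape, so deg p = 3.
From the visible intercepts: the visible y-axis segment lies entirely on the curve; it crosses the x-axis at the gridline x = 0.
Assembling these constraints gives the stated polynomial.

3*x^3 + 3*x^2*y - x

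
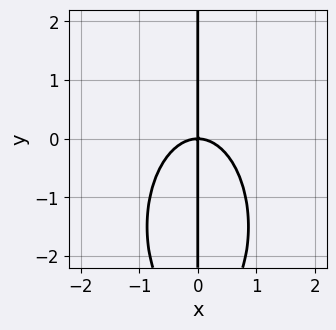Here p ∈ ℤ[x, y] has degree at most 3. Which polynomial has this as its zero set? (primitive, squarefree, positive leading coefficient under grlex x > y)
First, deg p = 3. No degree-2 curve has this shape.
Then, from the visible intercepts: it meets the x-axis at x = 0 (among the integer gridlines); the visible y-axis segment lies entirely on the curve.
Finally, matching integer coefficients to the picture gives p.

3*x^3 + x*y^2 + 3*x*y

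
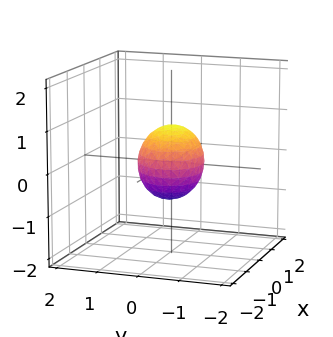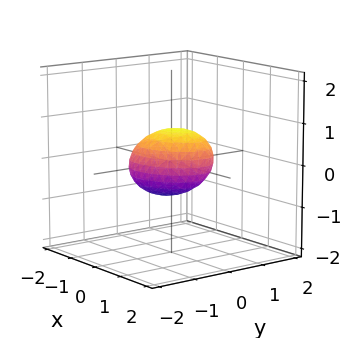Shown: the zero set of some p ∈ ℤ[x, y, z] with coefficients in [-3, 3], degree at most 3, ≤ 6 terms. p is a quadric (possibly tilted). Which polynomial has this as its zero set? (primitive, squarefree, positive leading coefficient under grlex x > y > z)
2*x^2 - x*y - x*z + 3*y^2 + 3*z^2 - 2

First, the degree is 2 — no degree-1 surface has this shape.
Then, reading off the gridlines: the x-axis gridline crossings are at x ∈ {-1, 1}.
Finally, assembling these constraints gives the stated polynomial.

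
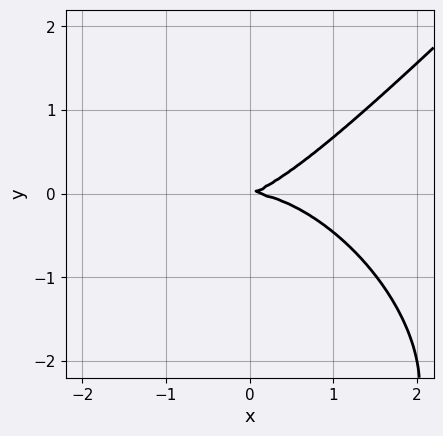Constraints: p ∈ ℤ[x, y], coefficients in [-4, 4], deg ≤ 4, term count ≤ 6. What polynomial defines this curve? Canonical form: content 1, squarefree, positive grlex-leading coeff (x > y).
x^3 - y^3 + x*y - 3*y^2

First, the degree is 3 — the shape is more complex than any degree-2 curve.
Next, against the integer gridlines: it crosses the y-axis at the gridline y = 0; one x-axis crossing is at x = 0.
Finally, matching integer coefficients to the picture gives p.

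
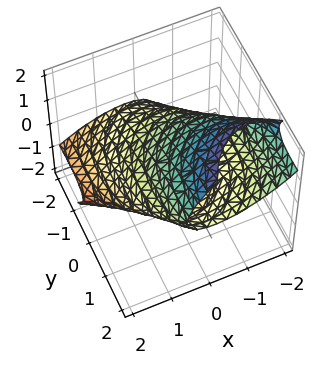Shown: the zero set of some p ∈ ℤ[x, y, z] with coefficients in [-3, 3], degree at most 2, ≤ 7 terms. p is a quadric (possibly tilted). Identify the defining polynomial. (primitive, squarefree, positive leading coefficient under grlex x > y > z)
2*x^2 + 3*x*z + y^2 - 3*y*z + 3*z^2 - 3

The degree is 2 — the shape is more complex than any degree-1 surface.
Checking where it meets the axes: the z-axis gridline crossings are at z ∈ {-1, 1}.
Matching integer coefficients to the picture gives p.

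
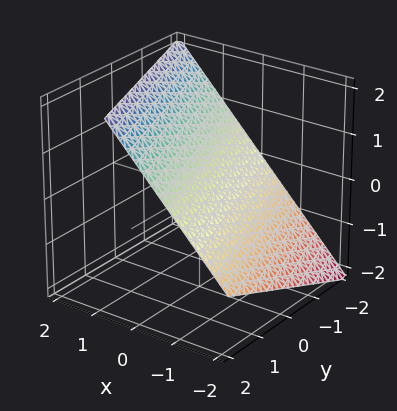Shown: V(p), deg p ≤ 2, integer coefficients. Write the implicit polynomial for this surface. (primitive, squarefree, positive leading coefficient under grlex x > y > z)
3*x + y - 3*z + 2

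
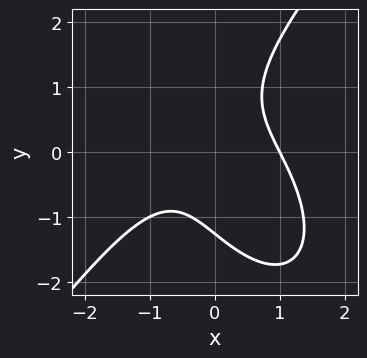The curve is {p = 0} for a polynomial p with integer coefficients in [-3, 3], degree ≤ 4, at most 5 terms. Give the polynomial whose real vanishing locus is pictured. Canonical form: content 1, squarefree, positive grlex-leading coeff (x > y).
1. deg p = 3.
2. Against the integer gridlines: it crosses the x-axis at the gridline x = 1.
3. Matching integer coefficients to the picture gives p.

2*x^3 - y^3 + 3*x*y - 2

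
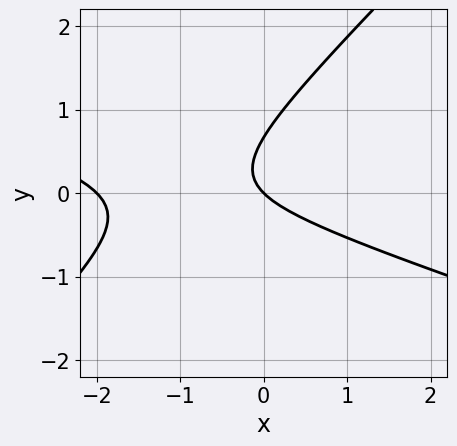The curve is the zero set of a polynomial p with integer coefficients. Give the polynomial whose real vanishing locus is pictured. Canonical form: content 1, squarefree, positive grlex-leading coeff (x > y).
x^2 + 2*x*y - 3*y^2 + 2*x + 2*y

First, degree: no degree-1 curve has this shape, so deg p = 2.
Next, observable constraints: the x-axis gridline crossings are at x ∈ {-2, 0}; it meets the y-axis at y = 0 (among the integer gridlines).
Finally, assembling these constraints gives the stated polynomial.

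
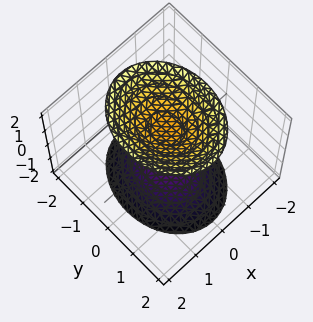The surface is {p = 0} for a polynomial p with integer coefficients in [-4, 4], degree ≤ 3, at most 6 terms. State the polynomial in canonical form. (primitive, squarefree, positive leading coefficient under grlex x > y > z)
3*x^2 + 2*y^2 - 2*z^2 + 3

1. I count 2 distinct pieces.
2. deg p = 2.
3. Symmetries: the z ↦ −z reflection is a symmetry, so z appears only in even powers; it's symmetric under x → −x, forcing even powers of x; the y ↦ −y reflection is a symmetry, so y appears only in even powers.
4. Reading off the gridlines: no x-intercept at any integer in the box; the surface avoids every integer y-axis point in the box.
5. Assembling these constraints gives the stated polynomial.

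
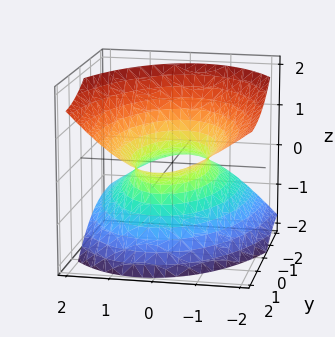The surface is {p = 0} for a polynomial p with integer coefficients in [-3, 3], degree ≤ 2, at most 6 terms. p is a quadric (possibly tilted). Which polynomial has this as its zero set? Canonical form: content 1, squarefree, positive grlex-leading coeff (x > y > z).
First, degree: no degree-1 surface has this shape, so deg p = 2.
Next, observable constraints: it misses every integer gridline on the z-axis.
Finally, assembling these constraints gives the stated polynomial.

3*x^2 + x*z + y^2 - 3*y*z - 3*z^2 - 2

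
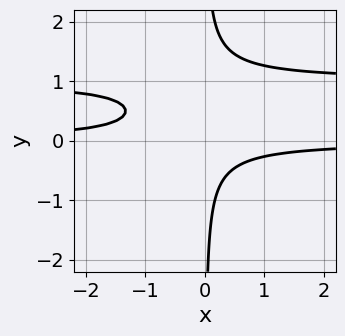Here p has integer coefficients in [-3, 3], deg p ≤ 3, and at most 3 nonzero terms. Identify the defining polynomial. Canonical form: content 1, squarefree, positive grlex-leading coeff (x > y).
1. Degree: the shape is more complex than any degree-2 curve, so deg p = 3.
2. Reading off the gridlines: no x-intercept at any integer in the box; it misses every integer gridline on the y-axis.
3. Assembling these constraints gives the stated polynomial.

3*x*y^2 - 3*x*y - 1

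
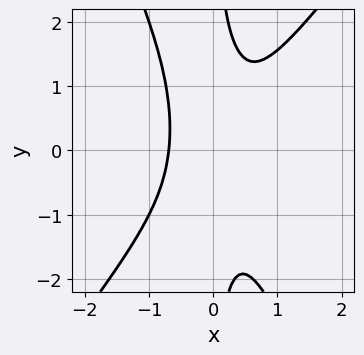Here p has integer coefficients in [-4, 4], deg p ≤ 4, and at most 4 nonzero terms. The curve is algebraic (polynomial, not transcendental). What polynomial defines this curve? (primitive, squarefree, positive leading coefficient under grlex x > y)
3*x^3 - x^2*y - x*y^2 + 1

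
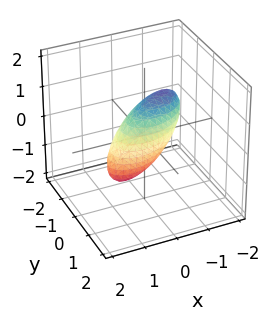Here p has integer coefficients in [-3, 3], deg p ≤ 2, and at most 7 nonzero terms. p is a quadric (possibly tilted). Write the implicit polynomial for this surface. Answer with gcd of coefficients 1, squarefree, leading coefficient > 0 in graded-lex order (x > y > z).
x^2 - x*y + x*z + 2*y^2 + z^2 - 1

(a) The degree is 2 — no degree-1 surface has this shape.
(b) Observable constraints: the z-axis gridline crossings are at z ∈ {-1, 1}; the x-axis gridline crossings are at x ∈ {-1, 1}.
(c) Together with the visible shape, these determine p as stated.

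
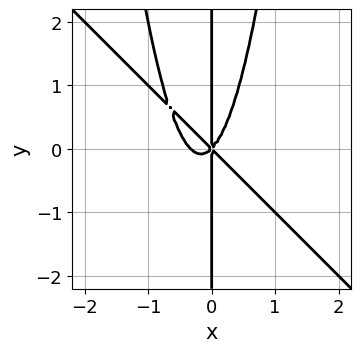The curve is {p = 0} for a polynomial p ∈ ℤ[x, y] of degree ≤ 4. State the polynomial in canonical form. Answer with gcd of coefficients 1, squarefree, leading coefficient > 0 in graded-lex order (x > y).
3*x^4 + 3*x^3*y + x^3 - x*y^2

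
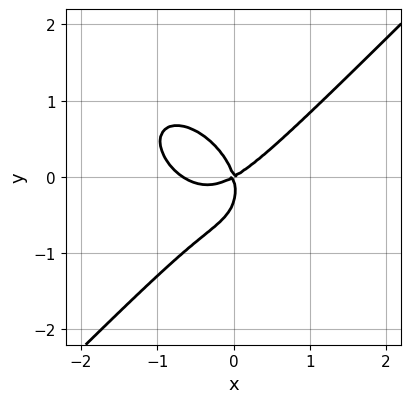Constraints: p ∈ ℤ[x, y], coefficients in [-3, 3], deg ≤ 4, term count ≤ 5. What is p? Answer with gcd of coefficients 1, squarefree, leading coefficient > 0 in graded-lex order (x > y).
3*x^3 - 3*y^3 + 2*x^2 - 3*x*y - y^2

Degree: a generic line meets the curve in up to 3 points, so deg p = 3.
Observable constraints: it meets the y-axis at y = 0 (among the integer gridlines); it meets the x-axis at x = 0 (among the integer gridlines).
Together with the visible shape, these determine p as stated.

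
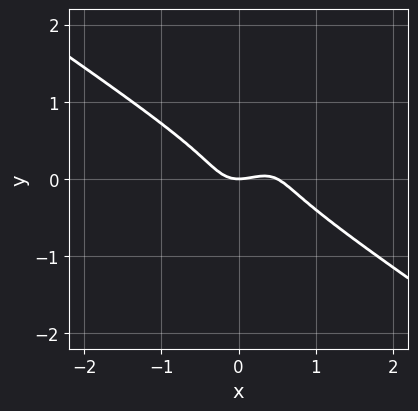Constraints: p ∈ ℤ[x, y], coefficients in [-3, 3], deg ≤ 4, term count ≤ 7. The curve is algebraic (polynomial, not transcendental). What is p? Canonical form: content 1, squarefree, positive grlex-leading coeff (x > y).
First, degree: no degree-2 curve has this shape, so deg p = 3.
Next, reading off the gridlines: one y-axis crossing is at y = 0; it meets the x-axis at x = 0 (among the integer gridlines).
Finally, putting this together gives p.

2*x^3 - 3*x*y^2 + 2*y^3 - x^2 + y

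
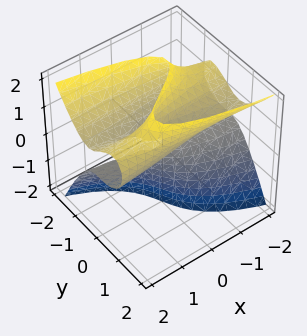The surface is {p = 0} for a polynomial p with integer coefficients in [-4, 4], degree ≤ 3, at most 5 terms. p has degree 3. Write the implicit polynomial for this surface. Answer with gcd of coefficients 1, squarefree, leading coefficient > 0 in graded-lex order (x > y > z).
2*x*z^2 + 3*y^3 - 2*x*z - 3*y*z

First, deg p = 3.
Then, checking where it meets the axes: every point of the x-axis in the box is on the surface; it crosses the y-axis at the gridline y = 0; the visible z-axis segment lies entirely on the surface.
Finally, these observations pin down the coefficients.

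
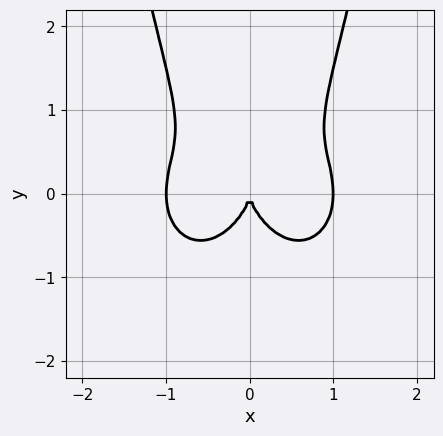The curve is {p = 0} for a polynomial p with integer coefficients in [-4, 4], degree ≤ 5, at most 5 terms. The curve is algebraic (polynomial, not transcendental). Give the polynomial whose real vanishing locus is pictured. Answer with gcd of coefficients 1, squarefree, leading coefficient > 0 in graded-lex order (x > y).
3*x^4 + 3*x^2*y^2 - 2*y^3 - 3*x^2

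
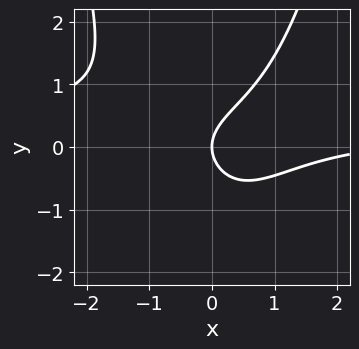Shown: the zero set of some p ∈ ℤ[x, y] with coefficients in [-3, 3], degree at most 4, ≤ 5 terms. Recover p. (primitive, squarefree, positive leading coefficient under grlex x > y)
(a) The degree is 3 — a generic line meets the curve in up to 3 points.
(b) Observable constraints: it meets the x-axis at x = 0 (among the integer gridlines); one y-axis crossing is at y = 0.
(c) Assembling these constraints gives the stated polynomial.

3*x^2*y - x^2 - 3*y^2 + 3*x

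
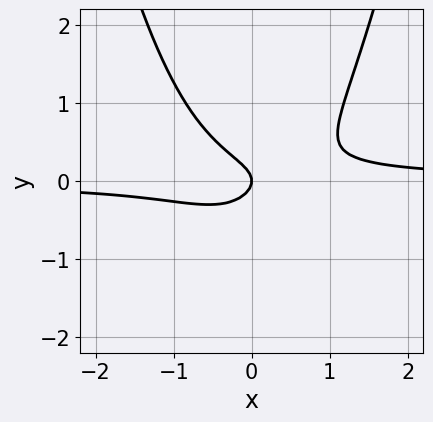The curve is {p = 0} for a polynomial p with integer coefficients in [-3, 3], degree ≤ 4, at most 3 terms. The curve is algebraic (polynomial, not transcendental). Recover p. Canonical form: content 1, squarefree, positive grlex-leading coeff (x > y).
1. deg p = 3. No degree-2 curve has this shape.
2. Checking where it meets the axes: one y-axis crossing is at y = 0; one x-axis crossing is at x = 0.
3. Together with the visible shape, these determine p as stated.

3*x^2*y - 3*y^2 - x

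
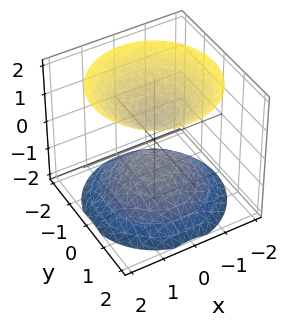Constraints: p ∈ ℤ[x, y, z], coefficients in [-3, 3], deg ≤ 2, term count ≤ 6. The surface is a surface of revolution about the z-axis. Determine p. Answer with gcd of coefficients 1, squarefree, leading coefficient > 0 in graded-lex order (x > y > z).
2*x^2 + 2*y^2 - 2*z^2 + 1

I count 2 distinct pieces. Treating them together as one polynomial.
Degree: no degree-1 surface has this shape, so deg p = 2.
Symmetry: the surface is invariant under rotation about z: p = q(x² + y², z).
From the axis intercepts and sections: no y-intercept at any integer in the box; a circular section at z = 1 has radius between 0 and 1.
Fitting integer coefficients to these (and the overall shape) gives p.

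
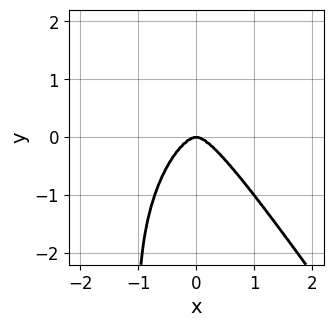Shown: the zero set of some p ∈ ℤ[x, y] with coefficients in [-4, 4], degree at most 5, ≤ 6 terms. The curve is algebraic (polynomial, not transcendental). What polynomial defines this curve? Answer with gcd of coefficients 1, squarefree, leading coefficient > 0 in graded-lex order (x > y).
deg p = 4. A generic line meets the curve in up to 4 points.
Against the integer gridlines: it crosses the y-axis at the gridline y = 0; it meets the x-axis at x = 0 (among the integer gridlines).
Putting this together gives p.

3*x^4 + x*y^3 + x^2*y + y^3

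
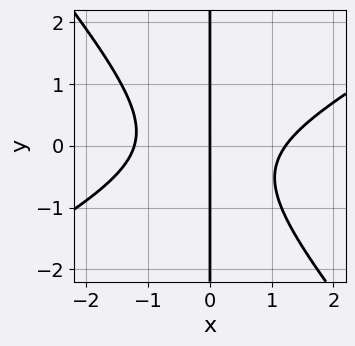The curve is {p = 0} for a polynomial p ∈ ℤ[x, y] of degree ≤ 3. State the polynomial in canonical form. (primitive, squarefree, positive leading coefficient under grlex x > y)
2*x^3 - 2*x^2*y - 3*x*y^2 - x*y - 3*x

(a) The degree is 3 — a generic line meets the curve in up to 3 points.
(b) Observable constraints: the visible y-axis segment lies entirely on the curve; one x-axis crossing is at x = 0.
(c) Matching integer coefficients to the picture gives p.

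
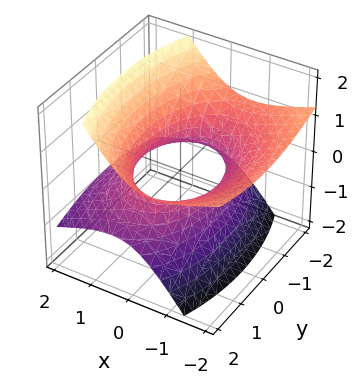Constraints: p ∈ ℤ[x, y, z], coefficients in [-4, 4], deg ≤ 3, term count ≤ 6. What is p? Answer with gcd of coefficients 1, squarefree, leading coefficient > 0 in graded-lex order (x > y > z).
2*x^2 + 3*x*z + y^2 - 3*z^2 - 2

First, degree: the shape is more complex than any degree-1 surface, so deg p = 2.
Next, observable constraints: the surface avoids every integer z-axis point in the box; among the integer gridlines, it crosses the x-axis at x ∈ {-1, 1}.
Finally, solving for integer coefficients yields p as stated.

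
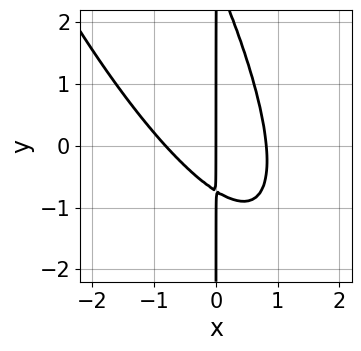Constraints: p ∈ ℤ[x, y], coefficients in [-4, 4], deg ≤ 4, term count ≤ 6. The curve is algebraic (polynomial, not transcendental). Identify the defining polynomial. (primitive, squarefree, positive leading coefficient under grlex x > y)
First, degree: a generic line meets the curve in up to 3 points, so deg p = 3.
Next, checking where it meets the axes: every point of the y-axis in the box is on the curve; it crosses the x-axis at the gridline x = 0.
Finally, the integer polynomial consistent with all of this is the stated p.

3*x^3 + 3*x^2*y + x*y^2 - 2*x*y - 2*x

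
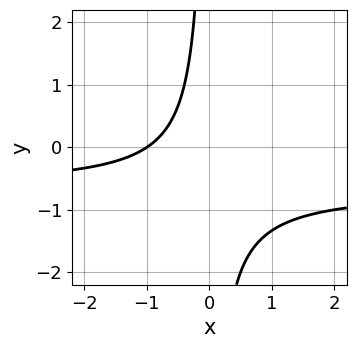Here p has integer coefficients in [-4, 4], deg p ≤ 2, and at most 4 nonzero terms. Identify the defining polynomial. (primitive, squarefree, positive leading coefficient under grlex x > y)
3*x*y + 2*x + 2

First, deg p = 2. A generic line meets the curve in up to 2 points.
Then, observable constraints: the curve avoids every integer y-axis point in the box; one x-axis crossing is at x = -1.
Finally, assembling these constraints gives the stated polynomial.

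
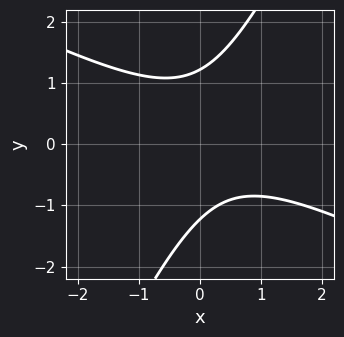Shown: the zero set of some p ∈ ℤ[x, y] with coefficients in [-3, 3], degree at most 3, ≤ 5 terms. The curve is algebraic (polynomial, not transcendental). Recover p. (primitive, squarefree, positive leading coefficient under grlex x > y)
2*x^2 + 3*x*y - 2*y^2 - x + 3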